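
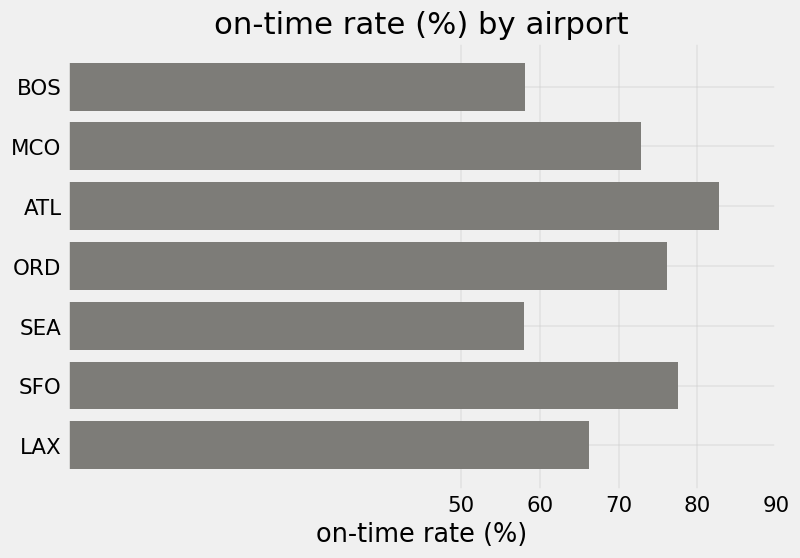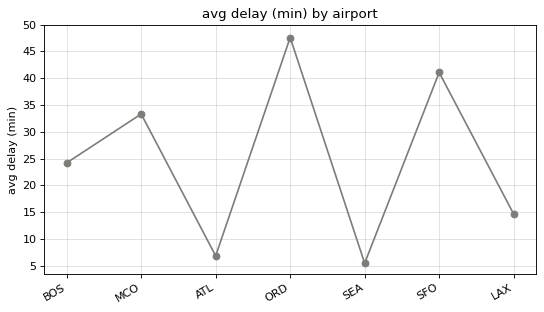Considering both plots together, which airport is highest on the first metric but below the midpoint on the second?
ATL

Chart 2 median avg delay (min) ≈ 25; below-median airports: ATL, SEA, LAX. Among those, ATL has the highest on-time rate (%) (≈ 80).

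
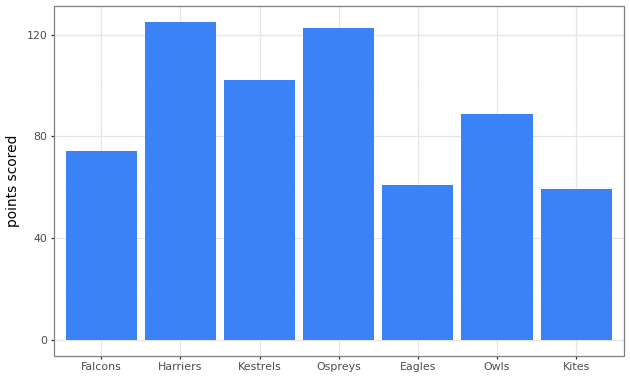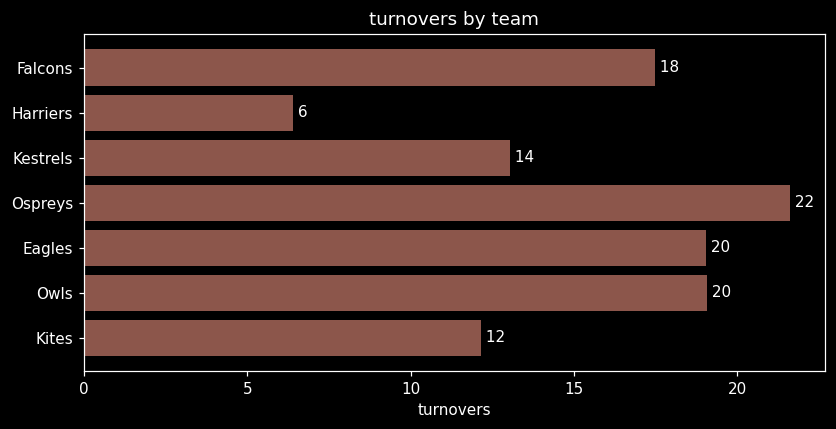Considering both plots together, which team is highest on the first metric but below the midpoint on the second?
Harriers

Chart 2 median turnovers ≈ 18; below-median teams: Harriers, Kestrels, Kites. Among those, Harriers has the highest points scored (≈ 120).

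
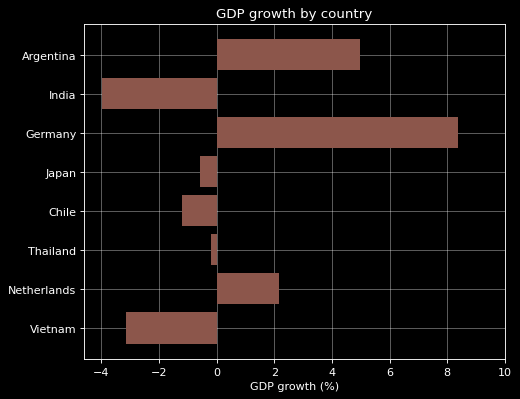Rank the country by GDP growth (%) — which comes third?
Top 4: Germany ≈ 8, Argentina ≈ 4, Netherlands ≈ 2, Thailand ≈ 0.

Netherlands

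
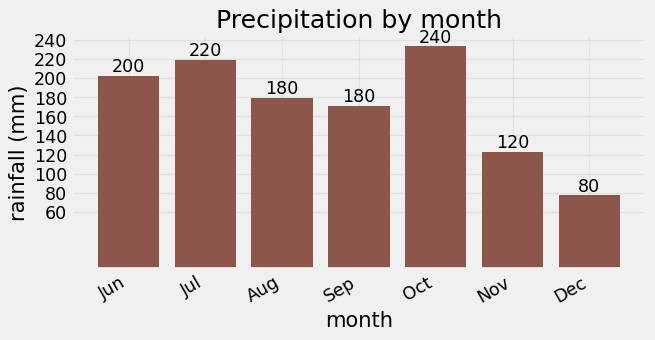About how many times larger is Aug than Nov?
Aug ≈ 180, Nov ≈ 120; 180/120 ≈ 1.5.

≈ 1.5×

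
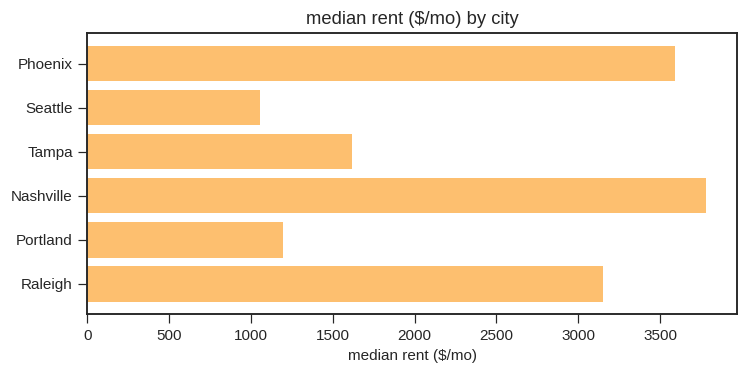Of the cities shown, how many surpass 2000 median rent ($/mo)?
Above 2000: Phoenix, Nashville, Raleigh.

3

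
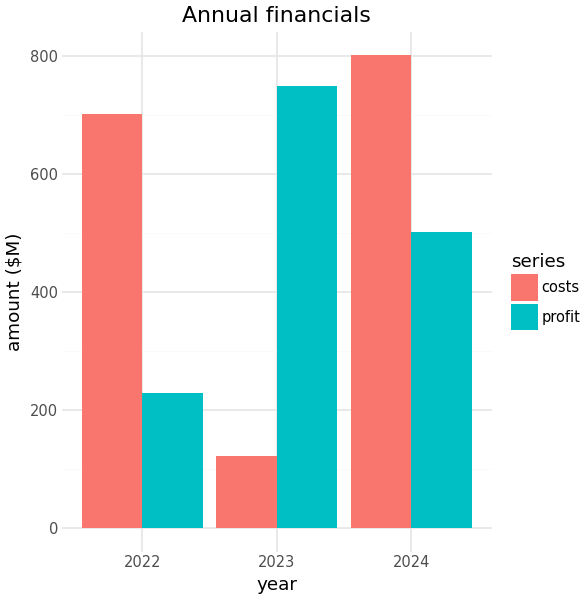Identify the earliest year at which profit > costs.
2022: profit ≈ 200 vs costs ≈ 700 (not yet); 2023: profit ≈ 700 vs costs ≈ 100 (first crossover).

2023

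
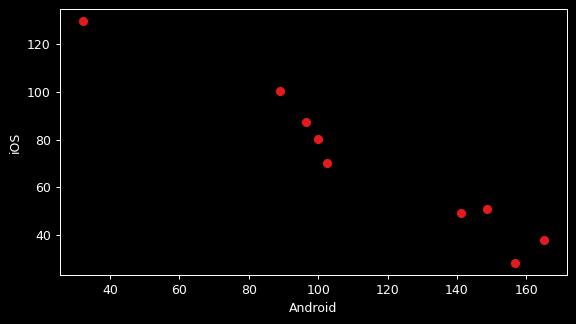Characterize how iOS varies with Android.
Points are negatively correlated; strong (|r| ≈ 1.0).

negative, strong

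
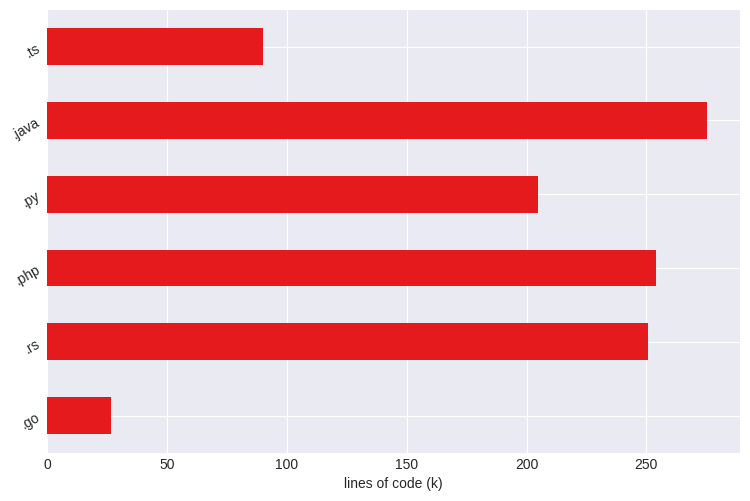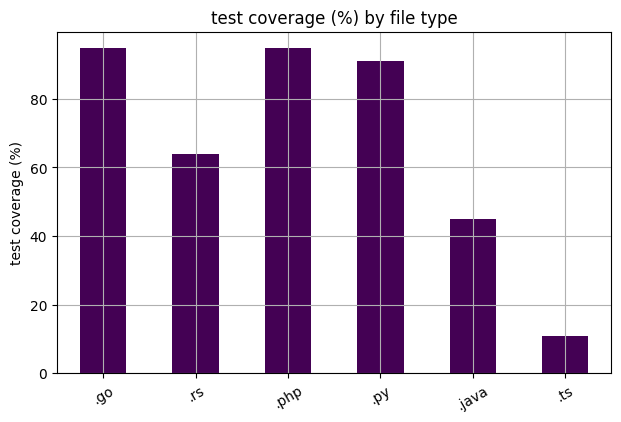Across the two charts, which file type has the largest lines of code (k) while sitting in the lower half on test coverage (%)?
.java

Chart 2 median test coverage (%) ≈ 80; below-median file types: .rs, .java, .ts. Among those, .java has the highest lines of code (k) (≈ 300).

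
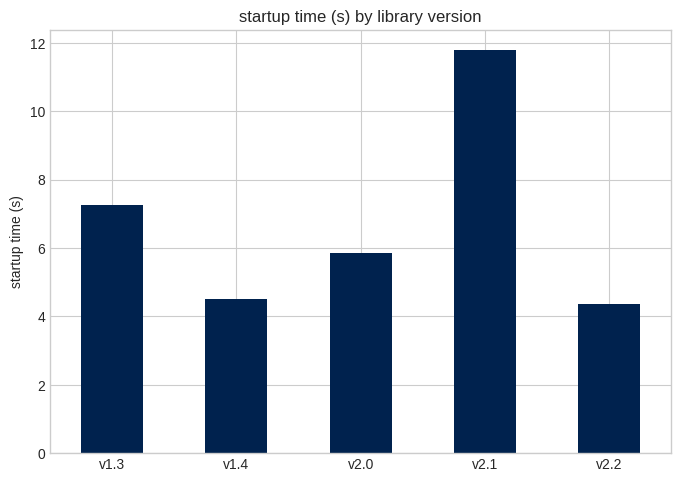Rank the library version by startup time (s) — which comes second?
Top 3: v2.1 ≈ 12, v1.3 ≈ 7, v2.0 ≈ 6.

v1.3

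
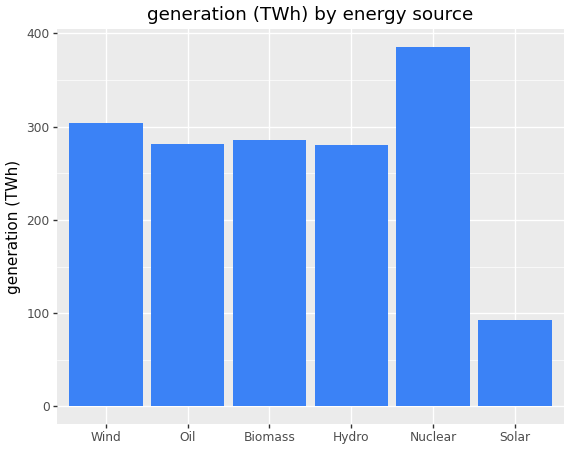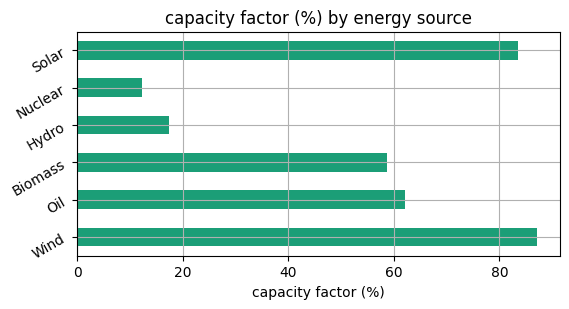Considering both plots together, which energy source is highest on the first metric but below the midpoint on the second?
Chart 2 median capacity factor (%) ≈ 60; below-median energy sources: Biomass, Hydro, Nuclear. Among those, Nuclear has the highest generation (TWh) (≈ 400).

Nuclear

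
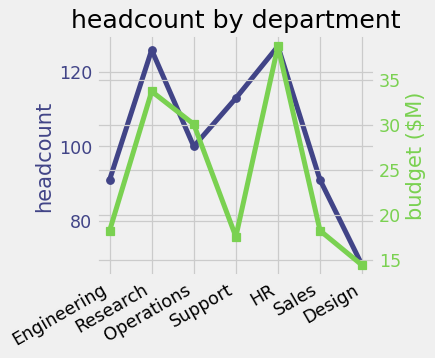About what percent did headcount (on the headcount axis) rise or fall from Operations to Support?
≈ +15%

Operations ≈ 100, Support ≈ 115; (115 − 100) / 100 ≈ +15%.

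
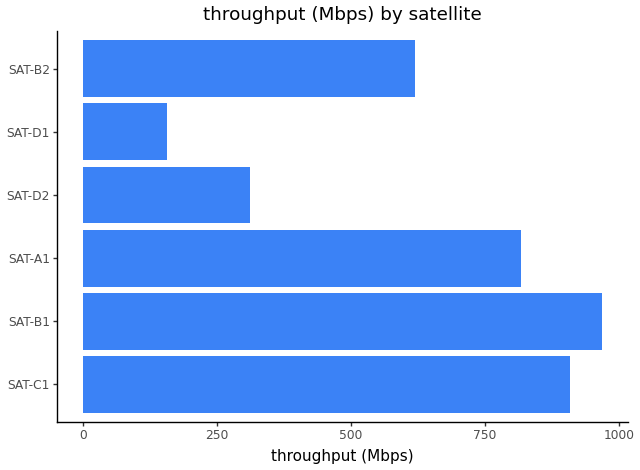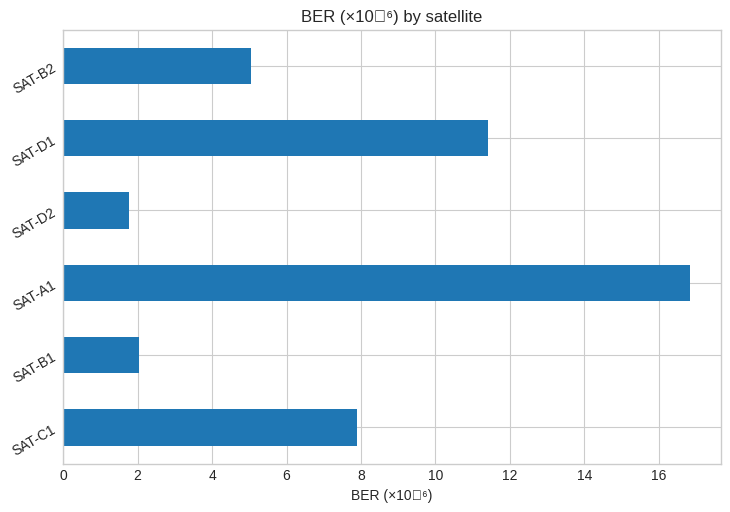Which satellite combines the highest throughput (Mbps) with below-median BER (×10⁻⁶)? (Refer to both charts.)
Chart 2 median BER (×10⁻⁶) ≈ 6; below-median satellites: SAT-B1, SAT-D2, SAT-B2. Among those, SAT-B1 has the highest throughput (Mbps) (≈ 1000).

SAT-B1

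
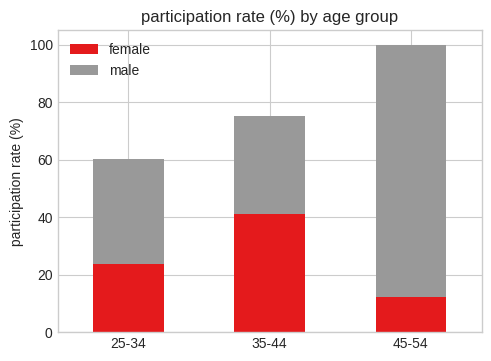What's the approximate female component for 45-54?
female top ≈ 10, bottom ≈ 0; segment ≈ 10.

≈ 10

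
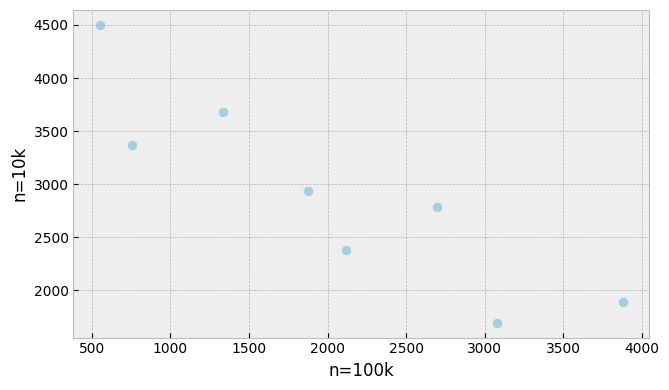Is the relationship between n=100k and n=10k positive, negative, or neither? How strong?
Points are negatively correlated; strong (|r| ≈ 0.9).

negative, strong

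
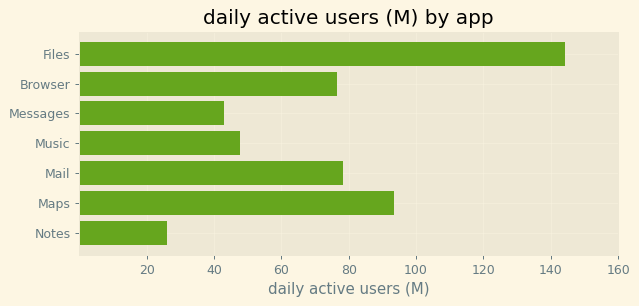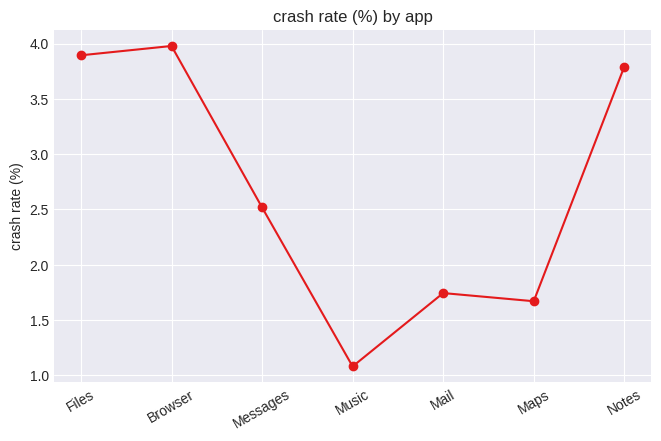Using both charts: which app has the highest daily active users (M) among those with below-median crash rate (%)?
Maps

Chart 2 median crash rate (%) ≈ 2.5; below-median apps: Music, Mail, Maps. Among those, Maps has the highest daily active users (M) (≈ 100).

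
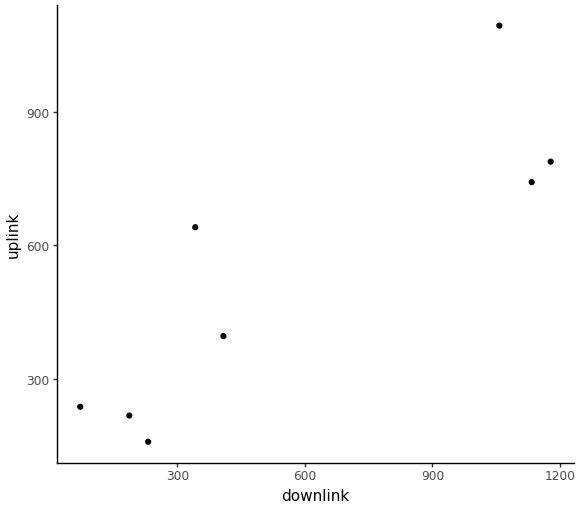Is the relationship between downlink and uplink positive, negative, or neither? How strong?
positive, strong

Points are positively correlated; strong (|r| ≈ 0.9).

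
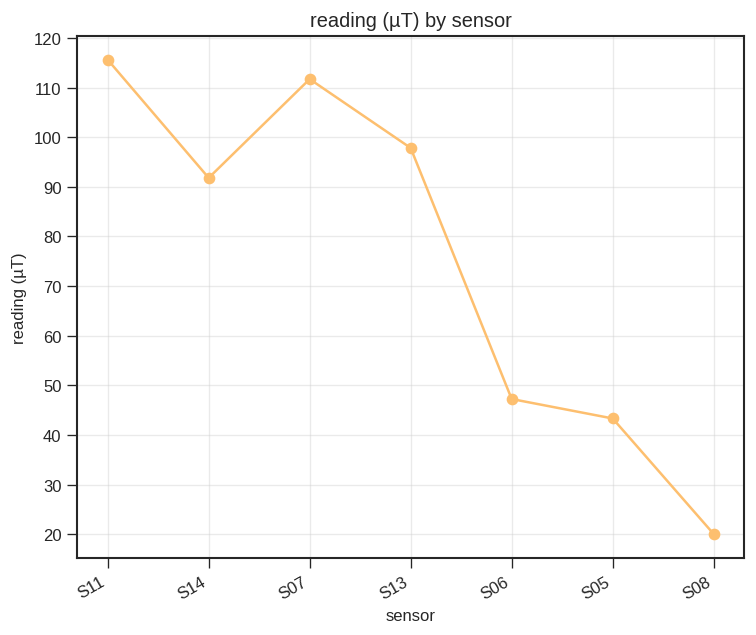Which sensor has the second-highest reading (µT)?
Top 3: S11 ≈ 120, S07 ≈ 110, S13 ≈ 100.

S07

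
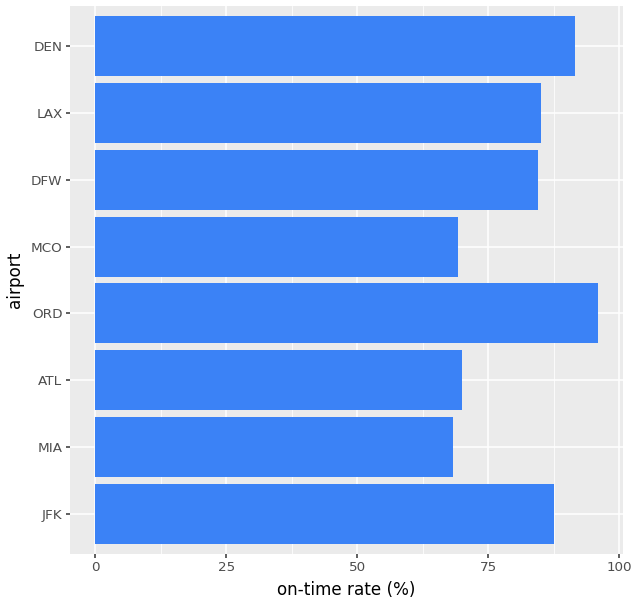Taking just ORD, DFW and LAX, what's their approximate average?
≈ 90

(100 + 80 + 90) / 3 ≈ 90.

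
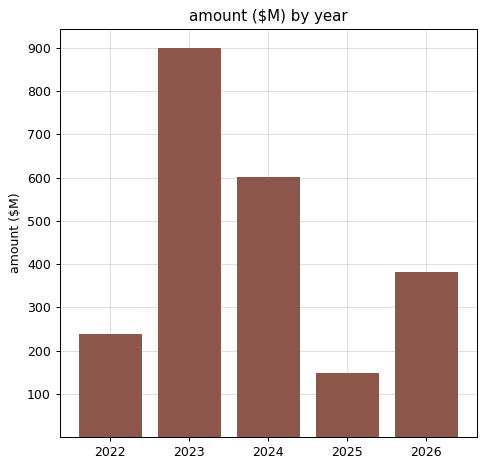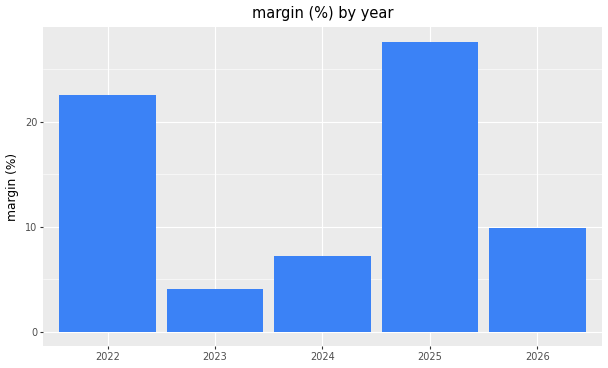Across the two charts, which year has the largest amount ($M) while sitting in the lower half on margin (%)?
2023

Chart 2 median margin (%) ≈ 10; below-median years: 2023, 2024. Among those, 2023 has the highest amount ($M) (≈ 900).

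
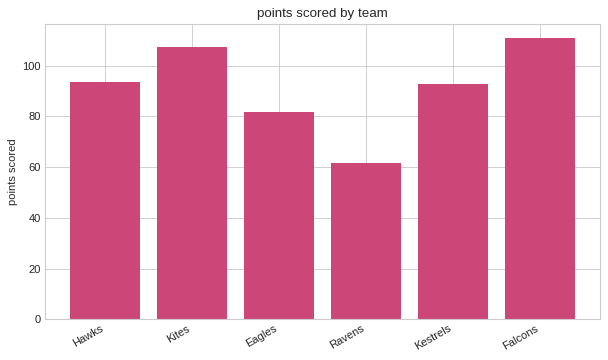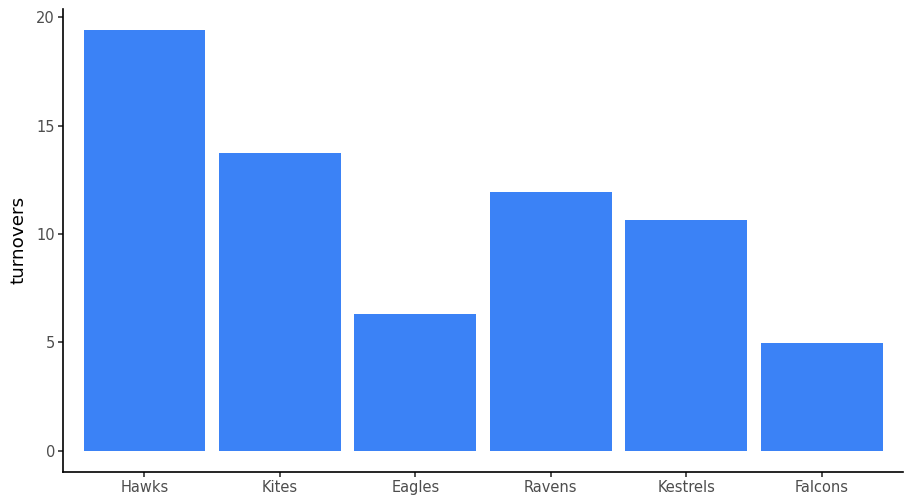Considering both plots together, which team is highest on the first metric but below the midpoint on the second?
Chart 2 median turnovers ≈ 12; below-median teams: Eagles, Kestrels, Falcons. Among those, Falcons has the highest points scored (≈ 120).

Falcons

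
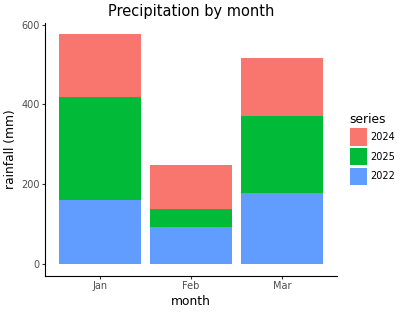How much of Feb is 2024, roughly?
≈ 100

2024 top ≈ 250, bottom ≈ 150; segment ≈ 100.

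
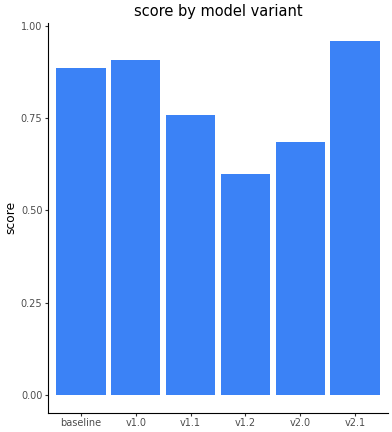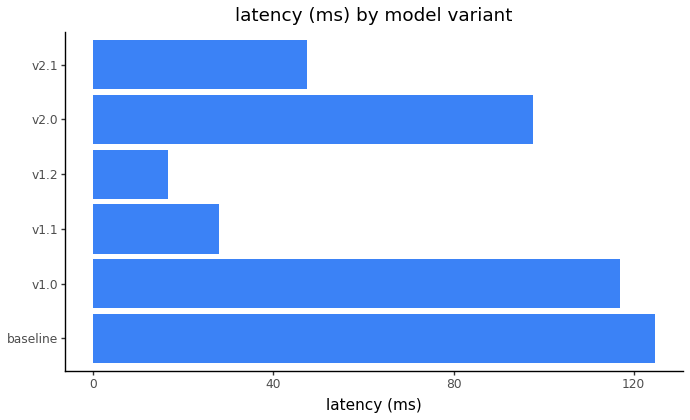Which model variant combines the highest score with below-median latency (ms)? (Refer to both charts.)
v2.1

Chart 2 median latency (ms) ≈ 80; below-median model variants: v1.1, v1.2, v2.1. Among those, v2.1 has the highest score (≈ 1).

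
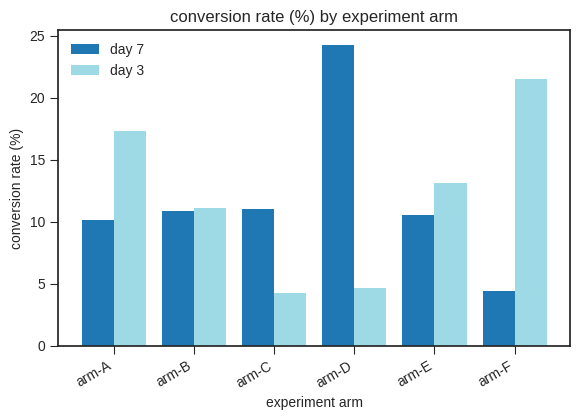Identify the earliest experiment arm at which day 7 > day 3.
arm-C

arm-B: day 7 ≈ 10 vs day 3 ≈ 10 (not yet); arm-C: day 7 ≈ 10 vs day 3 ≈ 5 (first crossover).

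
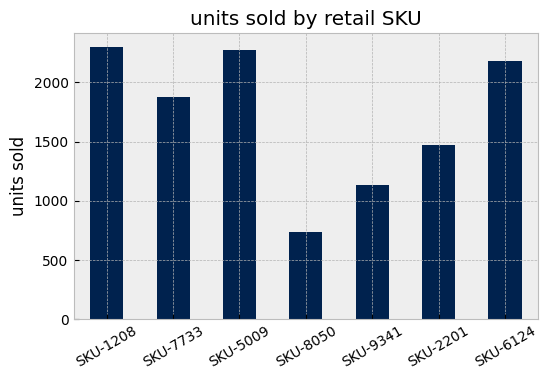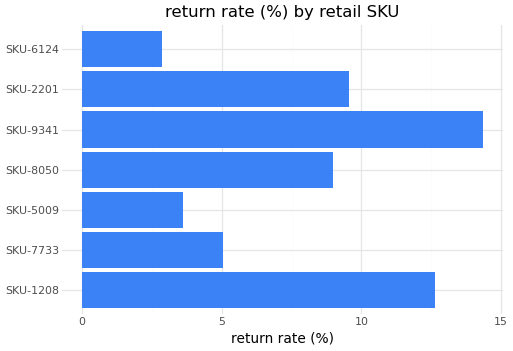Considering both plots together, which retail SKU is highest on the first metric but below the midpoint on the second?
SKU-5009

Chart 2 median return rate (%) ≈ 8; below-median retail SKUs: SKU-7733, SKU-5009, SKU-6124. Among those, SKU-5009 has the highest units sold (≈ 2500).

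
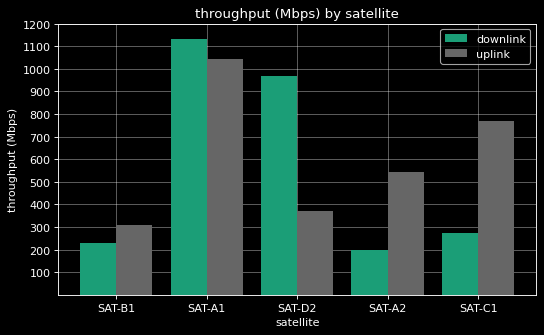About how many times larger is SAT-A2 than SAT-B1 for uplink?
≈ 1.67×

SAT-A2 ≈ 500, SAT-B1 ≈ 300; 500/300 ≈ 1.67.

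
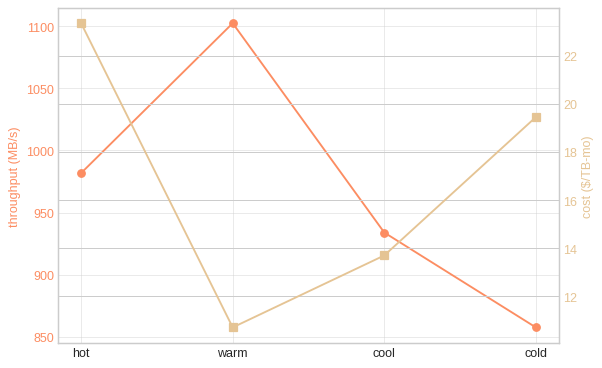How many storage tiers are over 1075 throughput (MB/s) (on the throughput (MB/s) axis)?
Above 1075: warm.

1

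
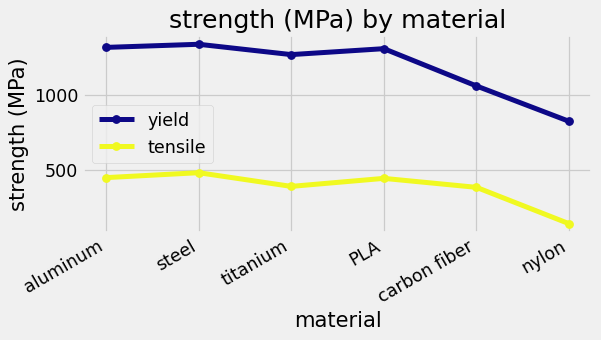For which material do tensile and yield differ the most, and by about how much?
titanium: tensile ≈ 400, yield ≈ 1300 → gap ≈ 900. Next-largest (aluminum) is only ≈ 800.

titanium, ≈ 900 MPa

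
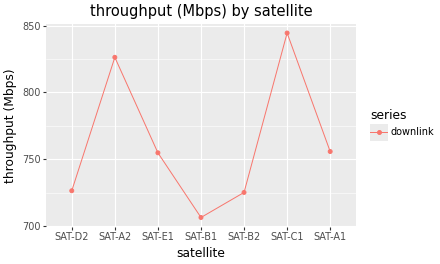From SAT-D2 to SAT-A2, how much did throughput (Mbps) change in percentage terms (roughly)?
≈ +13.9%

SAT-D2 ≈ 720, SAT-A2 ≈ 820; (820 − 720) / 720 ≈ +13.9%.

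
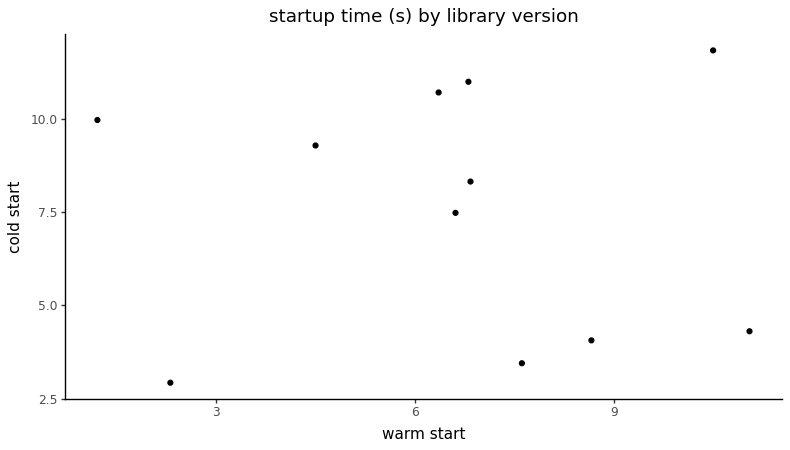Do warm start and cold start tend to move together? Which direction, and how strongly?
no clear correlation

Points are roughly uncorrelated; weak (|r| ≈ 0.1).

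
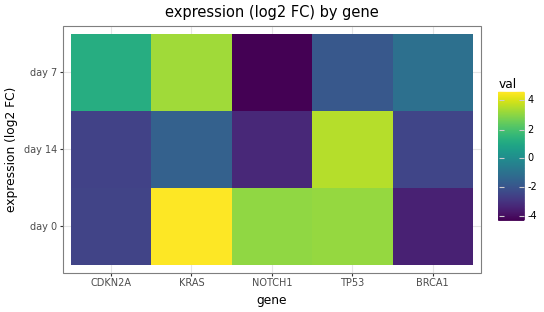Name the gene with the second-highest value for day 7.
CDKN2A

Top 3 for day 7: KRAS ≈ 3, CDKN2A ≈ 1, BRCA1 ≈ -1.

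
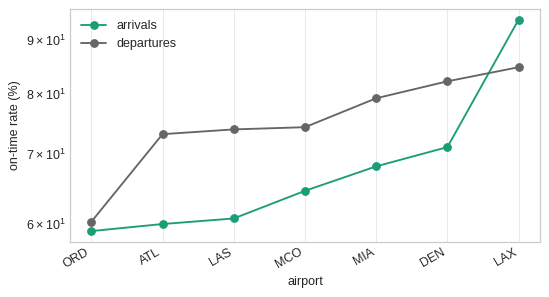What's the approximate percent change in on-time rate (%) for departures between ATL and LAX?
ATL ≈ 75, LAX ≈ 85; (85 − 75) / 75 ≈ +13.3%.

≈ +13.3%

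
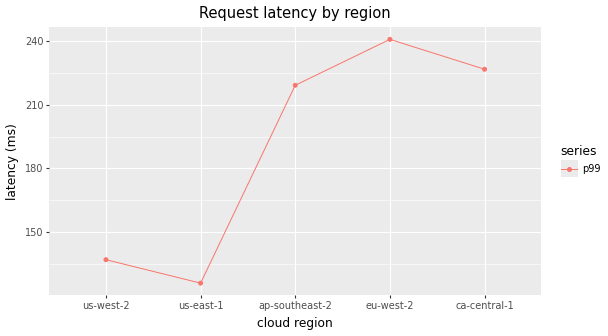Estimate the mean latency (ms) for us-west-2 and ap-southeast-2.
(140 + 220) / 2 ≈ 180.

≈ 180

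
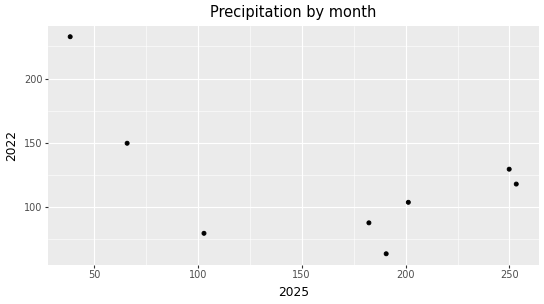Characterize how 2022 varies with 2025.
negative, moderate

Points are negatively correlated; moderate (|r| ≈ 0.5).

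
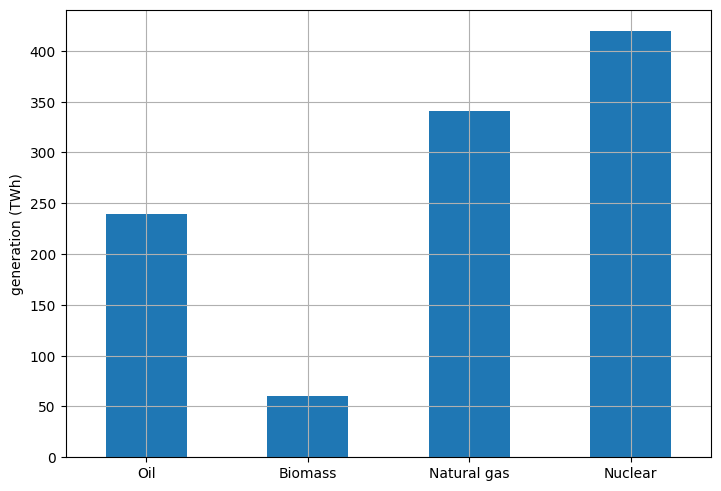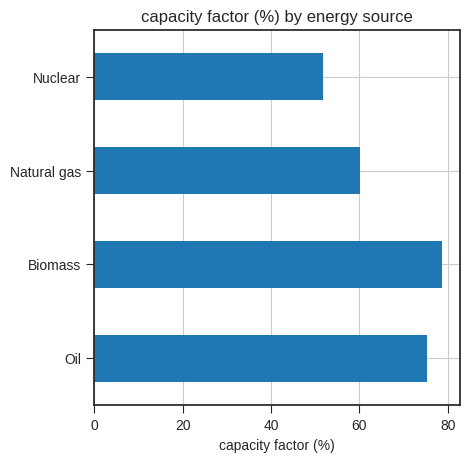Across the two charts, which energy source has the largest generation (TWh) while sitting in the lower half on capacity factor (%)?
Nuclear

Chart 2 median capacity factor (%) ≈ 70; below-median energy sources: Natural gas, Nuclear. Among those, Nuclear has the highest generation (TWh) (≈ 400).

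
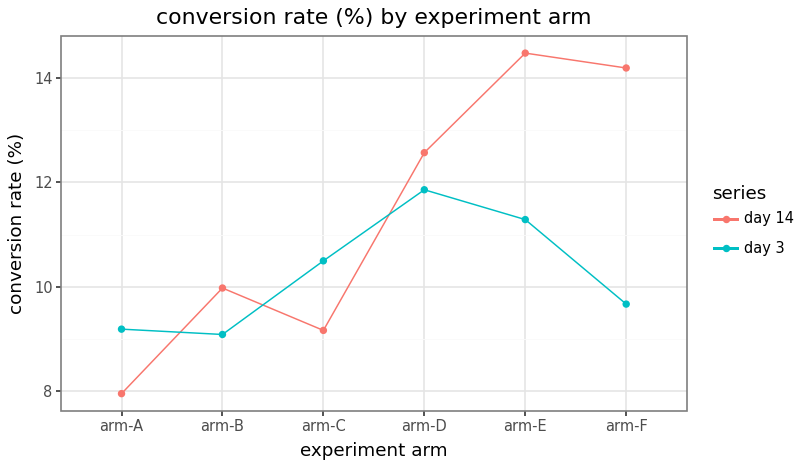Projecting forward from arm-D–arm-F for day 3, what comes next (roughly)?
≈ 9

Last three: 12, 11, 10 → slope ≈ -1/step → next ≈ 9.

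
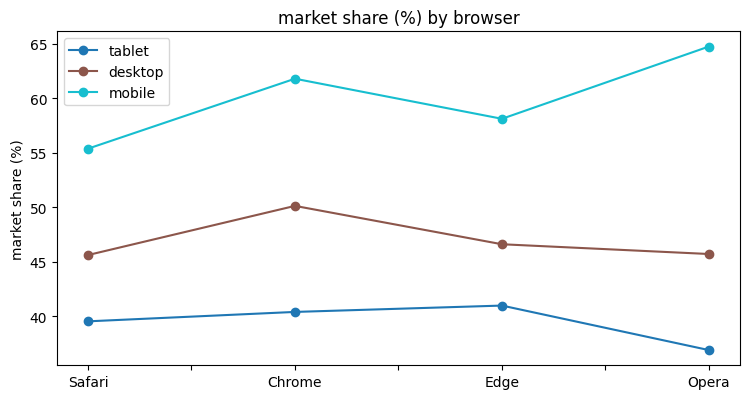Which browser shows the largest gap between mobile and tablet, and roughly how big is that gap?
Opera: mobile ≈ 65, tablet ≈ 35 → gap ≈ 30. Next-largest (Chrome) is only ≈ 20.

Opera, ≈ 30 %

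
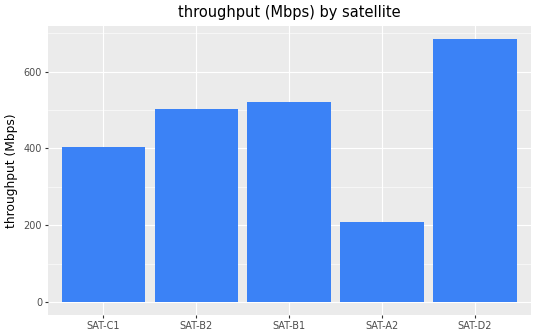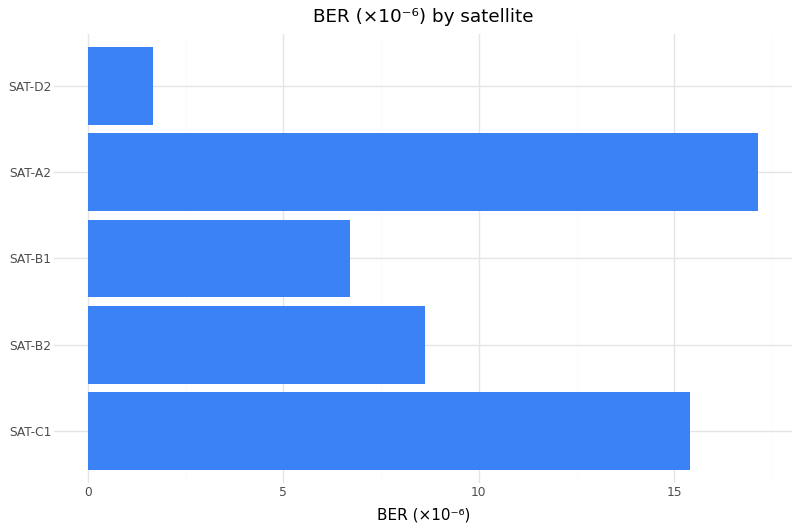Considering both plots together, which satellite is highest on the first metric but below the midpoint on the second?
Chart 2 median BER (×10⁻⁶) ≈ 8; below-median satellites: SAT-B1, SAT-D2. Among those, SAT-D2 has the highest throughput (Mbps) (≈ 700).

SAT-D2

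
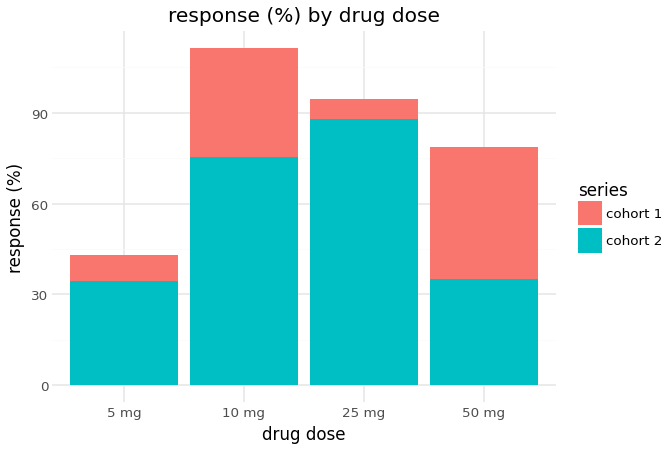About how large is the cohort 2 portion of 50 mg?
≈ 30

cohort 2 top ≈ 30, bottom ≈ 0; segment ≈ 30.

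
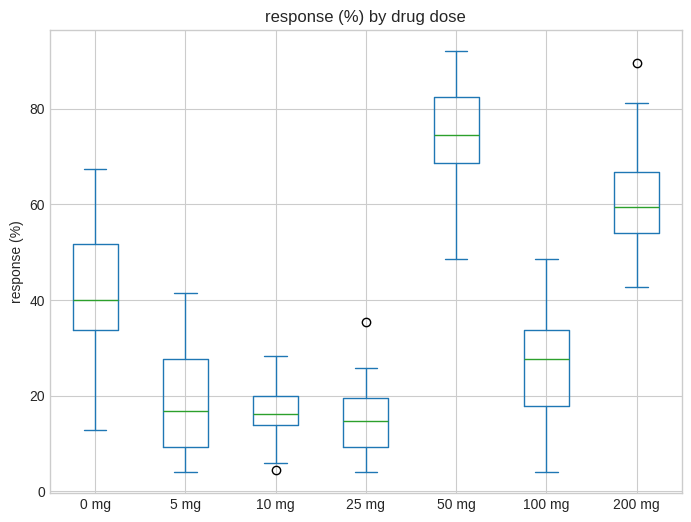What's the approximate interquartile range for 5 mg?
Q3 ≈ 30, Q1 ≈ 10; IQR ≈ 20.

≈ 20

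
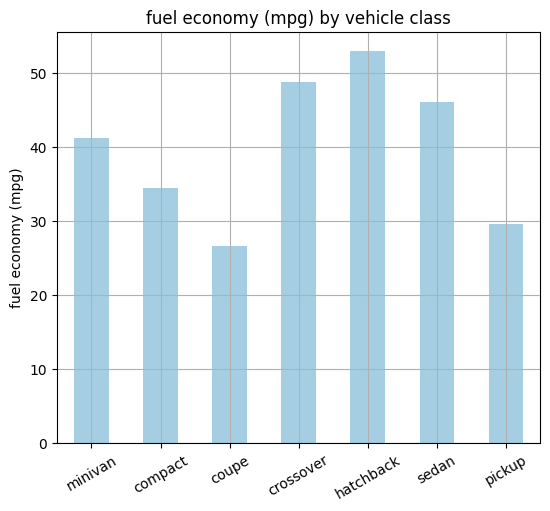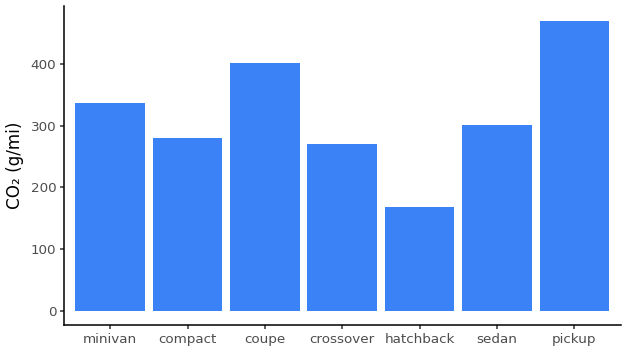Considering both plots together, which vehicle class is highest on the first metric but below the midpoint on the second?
Chart 2 median CO₂ (g/mi) ≈ 300; below-median vehicle classes: compact, crossover, hatchback. Among those, hatchback has the highest fuel economy (mpg) (≈ 55).

hatchback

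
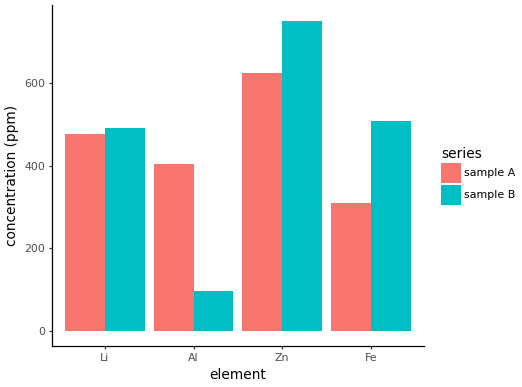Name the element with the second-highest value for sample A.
Li

Top 3 for sample A: Zn ≈ 600, Li ≈ 500, Al ≈ 400.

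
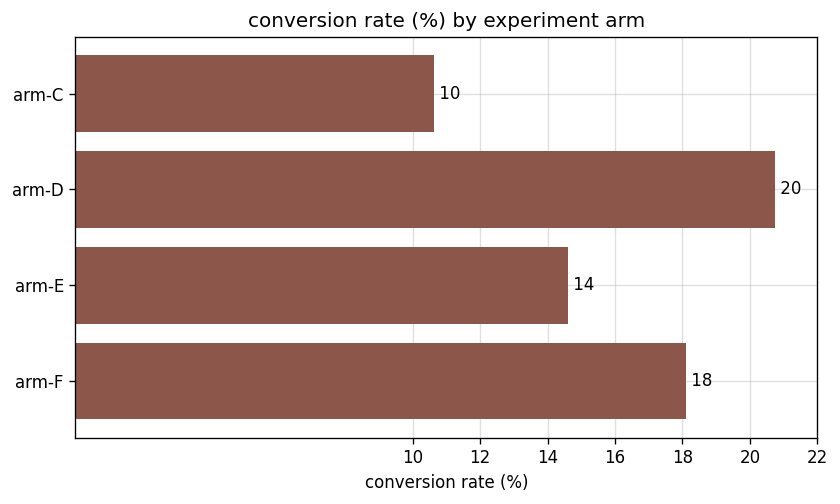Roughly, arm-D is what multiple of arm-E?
arm-D ≈ 20, arm-E ≈ 14; 20/14 ≈ 1.43.

≈ 1.43×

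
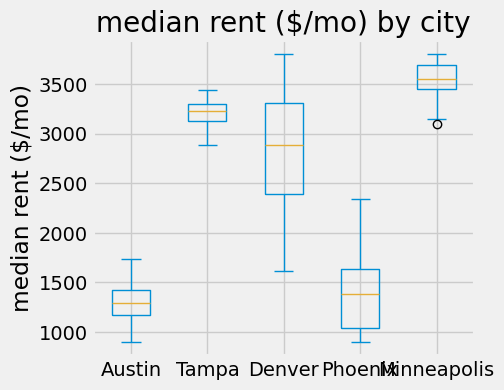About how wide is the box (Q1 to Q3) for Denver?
≈ 1000

Q3 ≈ 3400, Q1 ≈ 2400; IQR ≈ 1000.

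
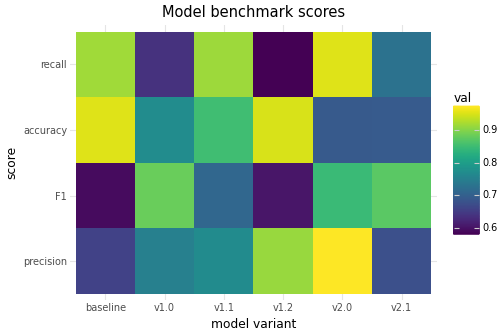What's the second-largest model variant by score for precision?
Top 3 for precision: v2.0 ≈ 0.95, v1.2 ≈ 0.90, v1.1 ≈ 0.75.

v1.2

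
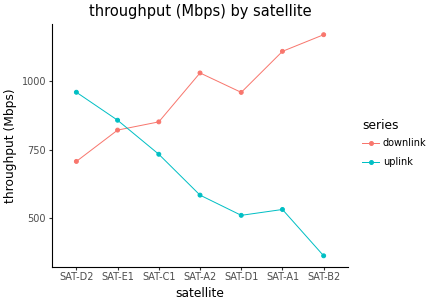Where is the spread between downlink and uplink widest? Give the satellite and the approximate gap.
SAT-B2, ≈ 800 Mbps

SAT-B2: downlink ≈ 1200, uplink ≈ 400 → gap ≈ 800. Next-largest (SAT-A1) is only ≈ 600.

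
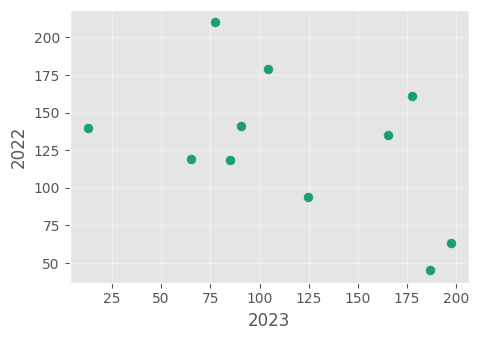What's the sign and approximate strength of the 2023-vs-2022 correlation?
Points are negatively correlated; moderate (|r| ≈ 0.5).

negative, moderate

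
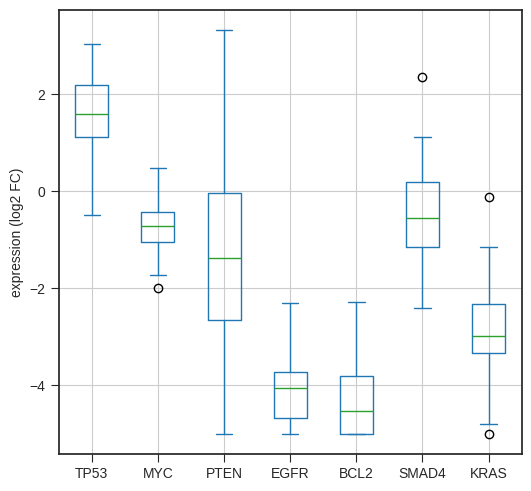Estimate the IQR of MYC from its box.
Q3 ≈ -0.5, Q1 ≈ -1.0; IQR ≈ 0.5.

≈ 0.5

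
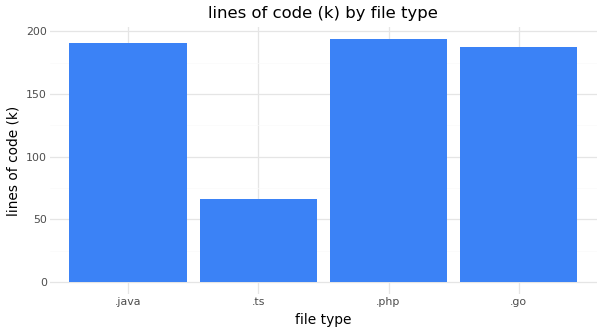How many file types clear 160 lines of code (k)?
3

Above 160: .java, .php, .go.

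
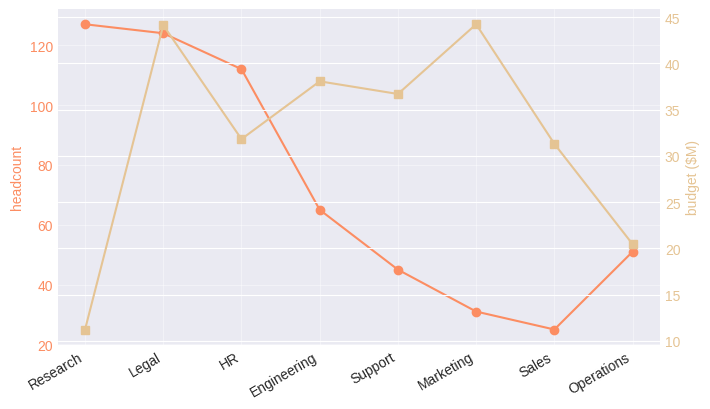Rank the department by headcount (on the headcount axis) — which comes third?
HR

Top 4 (on the headcount axis): Research ≈ 130, Legal ≈ 120, HR ≈ 110, Engineering ≈ 60.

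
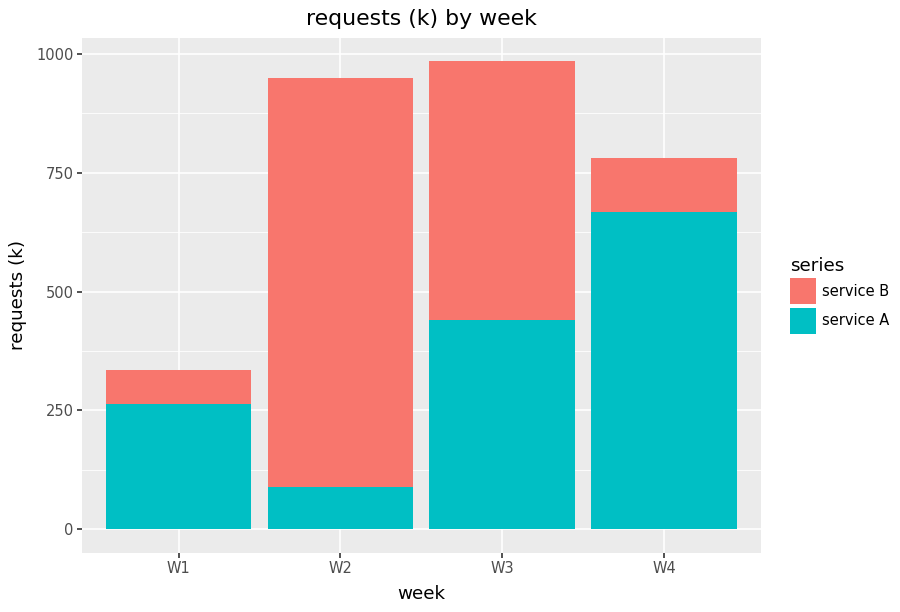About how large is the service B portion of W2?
service B top ≈ 900, bottom ≈ 100; segment ≈ 800.

≈ 800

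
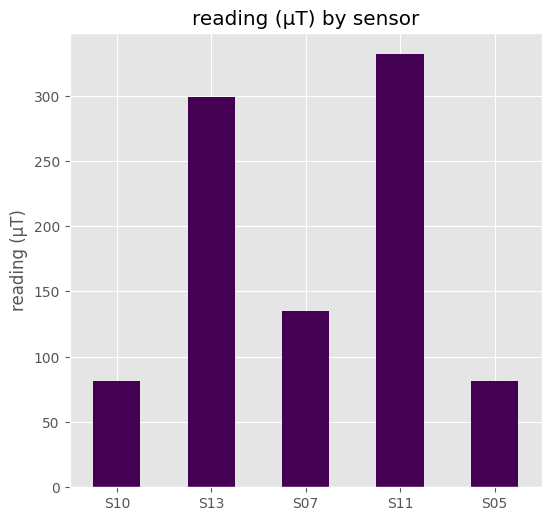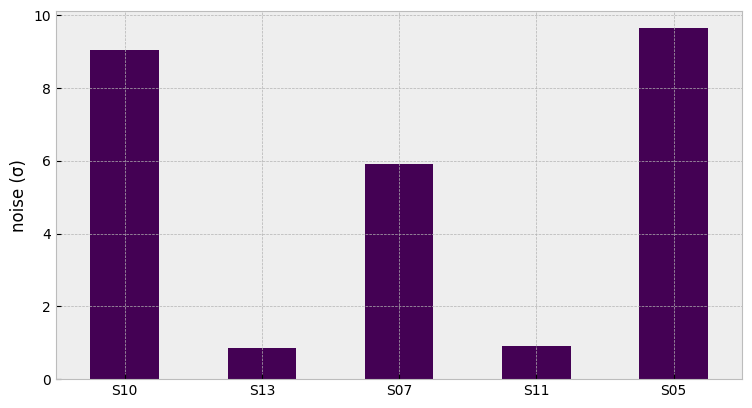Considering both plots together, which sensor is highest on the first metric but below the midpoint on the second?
S11

Chart 2 median noise (σ) ≈ 6; below-median sensors: S13, S11. Among those, S11 has the highest reading (µT) (≈ 350).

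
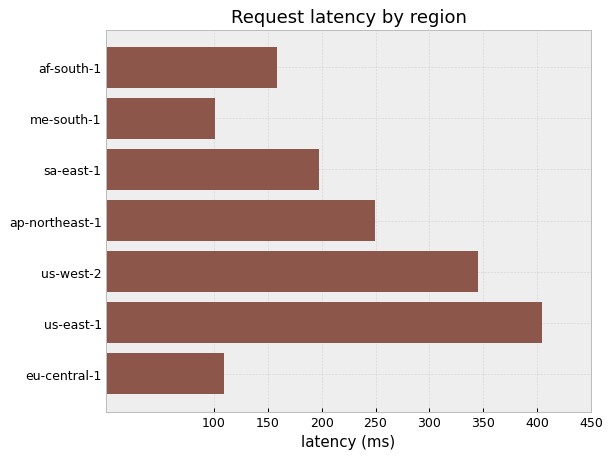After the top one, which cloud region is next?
Top 3: us-east-1 ≈ 400, us-west-2 ≈ 350, ap-northeast-1 ≈ 250.

us-west-2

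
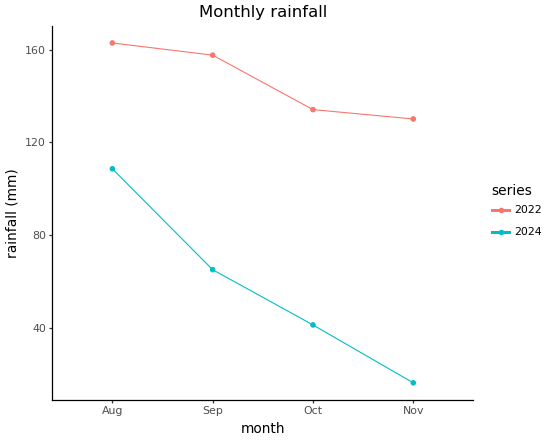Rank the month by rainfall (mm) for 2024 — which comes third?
Top 4 for 2024: Aug ≈ 100, Sep ≈ 60, Oct ≈ 40, Nov ≈ 20.

Oct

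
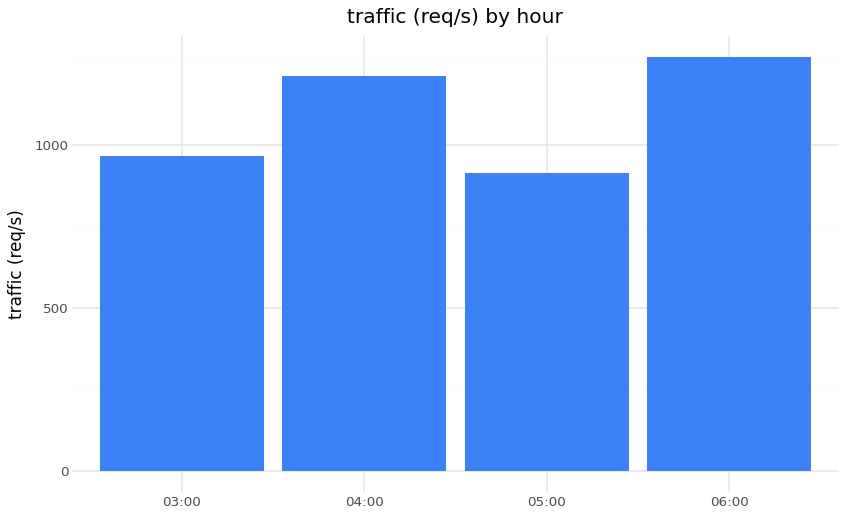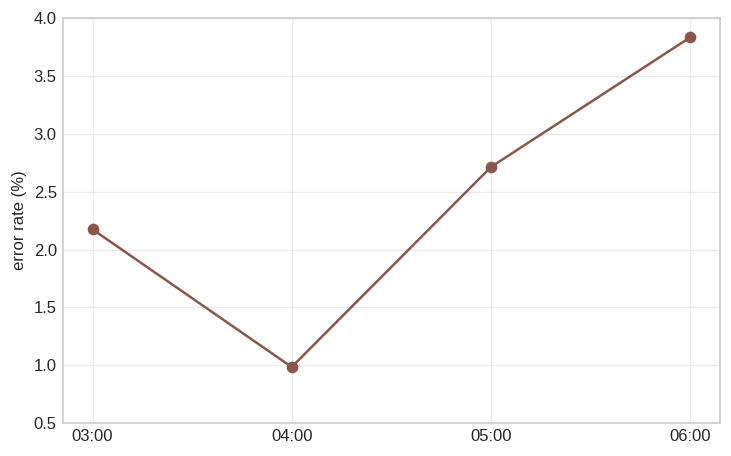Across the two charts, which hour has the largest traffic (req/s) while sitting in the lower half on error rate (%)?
Chart 2 median error rate (%) ≈ 2.5; below-median hours: 03:00, 04:00. Among those, 04:00 has the highest traffic (req/s) (≈ 1200).

04:00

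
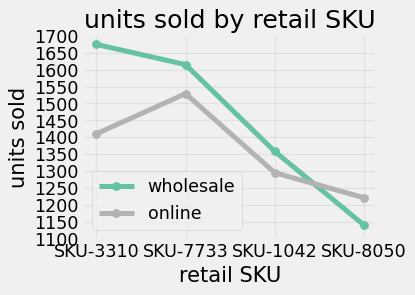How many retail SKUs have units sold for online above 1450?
Above 1450: SKU-7733.

1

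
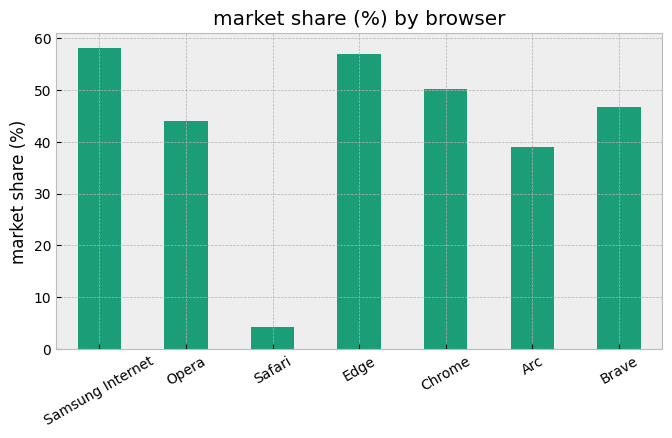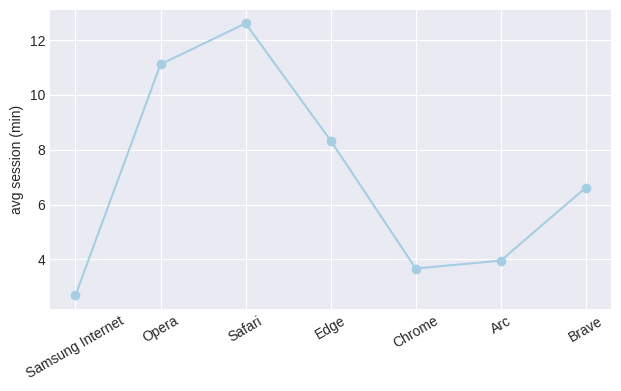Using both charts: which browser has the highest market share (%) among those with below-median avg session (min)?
Samsung Internet

Chart 2 median avg session (min) ≈ 6; below-median browsers: Samsung Internet, Chrome, Arc. Among those, Samsung Internet has the highest market share (%) (≈ 60).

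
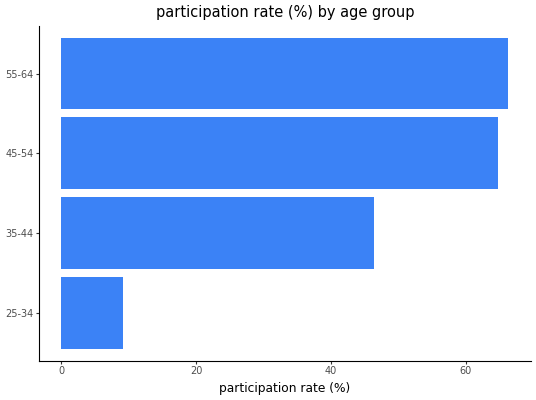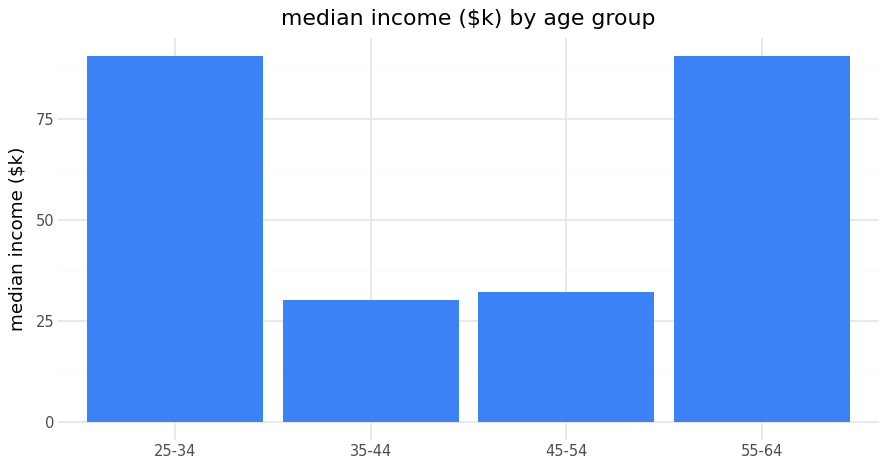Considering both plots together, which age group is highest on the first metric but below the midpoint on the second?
Chart 2 median median income ($k) ≈ 60; below-median age groups: 35-44, 45-54. Among those, 45-54 has the highest participation rate (%) (≈ 60).

45-54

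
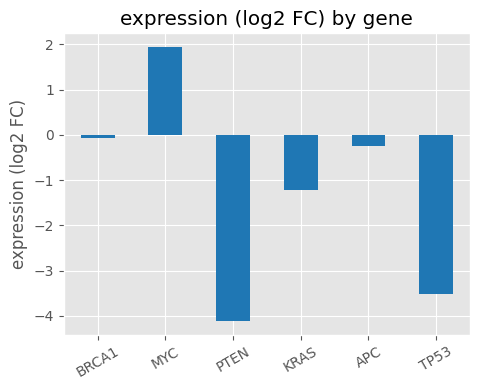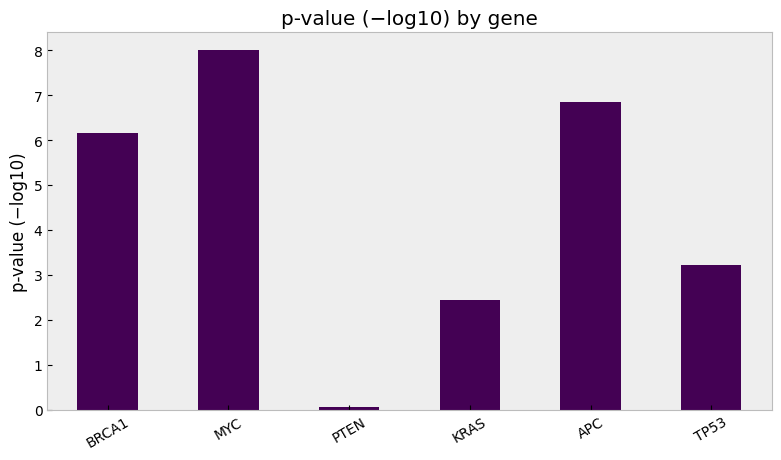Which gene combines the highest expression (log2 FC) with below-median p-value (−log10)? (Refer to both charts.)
KRAS

Chart 2 median p-value (−log10) ≈ 5; below-median genes: PTEN, KRAS, TP53. Among those, KRAS has the highest expression (log2 FC) (≈ -1.2).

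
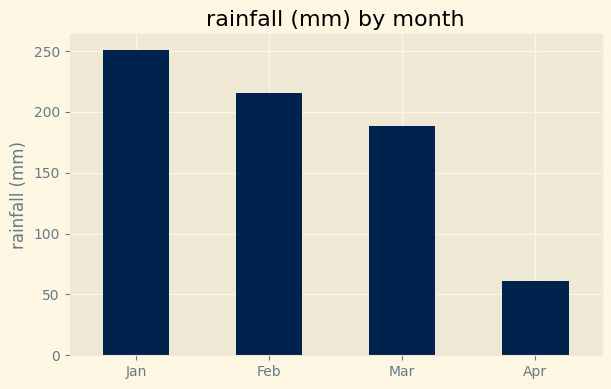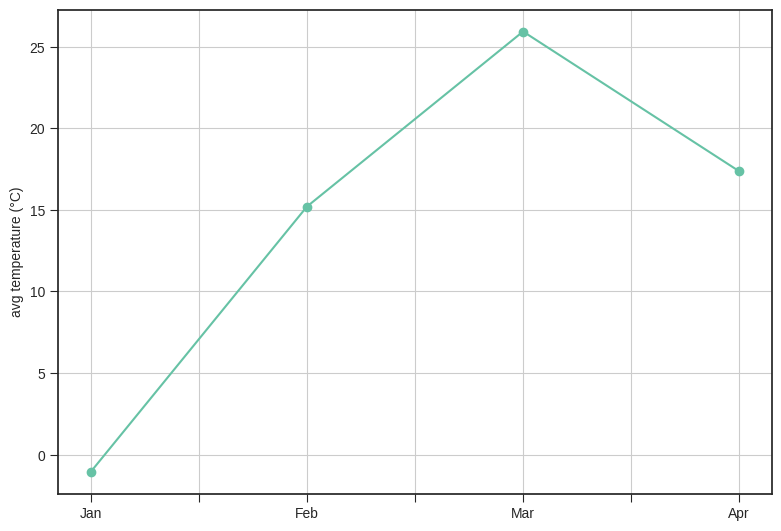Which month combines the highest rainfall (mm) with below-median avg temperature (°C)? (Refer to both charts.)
Chart 2 median avg temperature (°C) ≈ 15; below-median months: Jan, Feb. Among those, Jan has the highest rainfall (mm) (≈ 250).

Jan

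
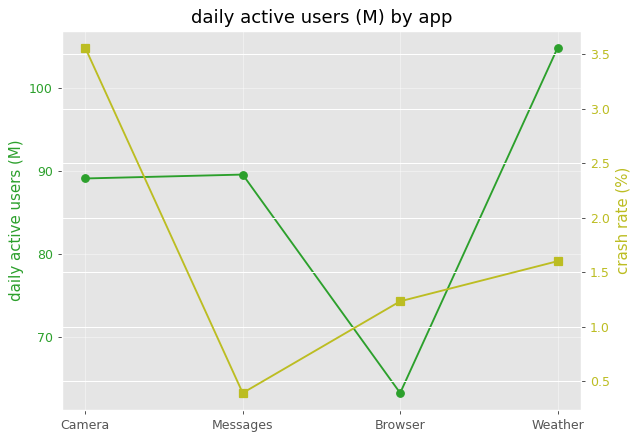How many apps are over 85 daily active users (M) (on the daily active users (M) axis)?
3

Above 85: Camera, Messages, Weather.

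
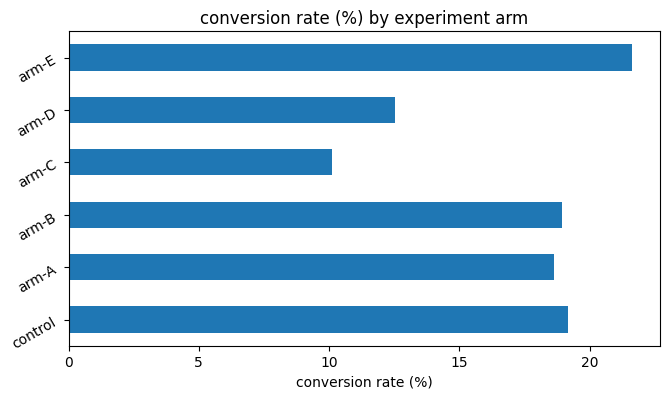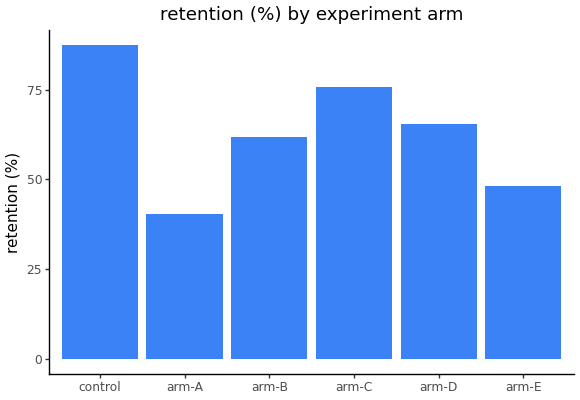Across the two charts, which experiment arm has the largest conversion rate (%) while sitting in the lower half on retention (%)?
arm-E

Chart 2 median retention (%) ≈ 60; below-median experiment arms: arm-A, arm-B, arm-E. Among those, arm-E has the highest conversion rate (%) (≈ 22).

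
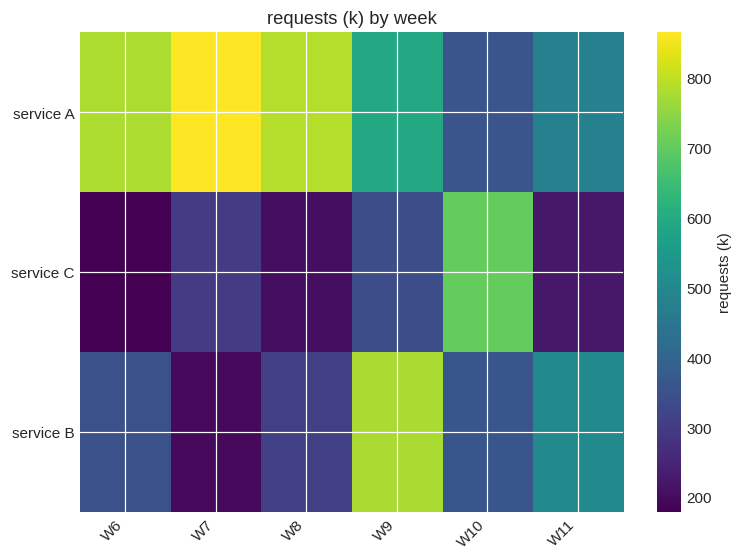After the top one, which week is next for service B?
W11

Top 3 for service B: W9 ≈ 800, W11 ≈ 500, W10 ≈ 400.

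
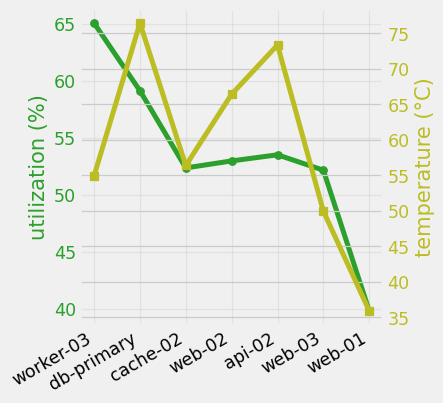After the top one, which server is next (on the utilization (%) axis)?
db-primary

Top 3 (on the utilization (%) axis): worker-03 ≈ 65, db-primary ≈ 60, api-02 ≈ 55.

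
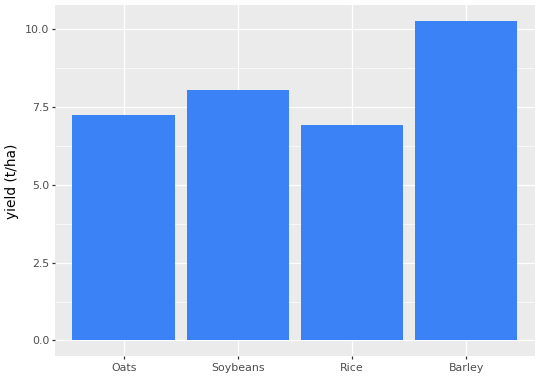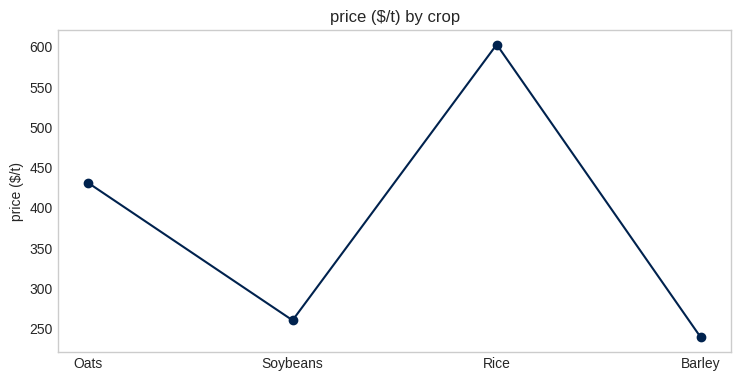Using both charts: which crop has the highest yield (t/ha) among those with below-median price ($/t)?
Chart 2 median price ($/t) ≈ 300; below-median crops: Soybeans, Barley. Among those, Barley has the highest yield (t/ha) (≈ 10).

Barley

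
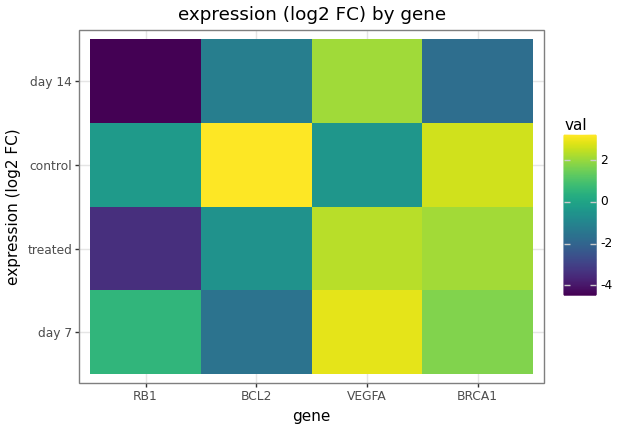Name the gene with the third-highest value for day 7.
RB1

Top 4 for day 7: VEGFA ≈ 3, BRCA1 ≈ 2, RB1 ≈ 1, BCL2 ≈ -2.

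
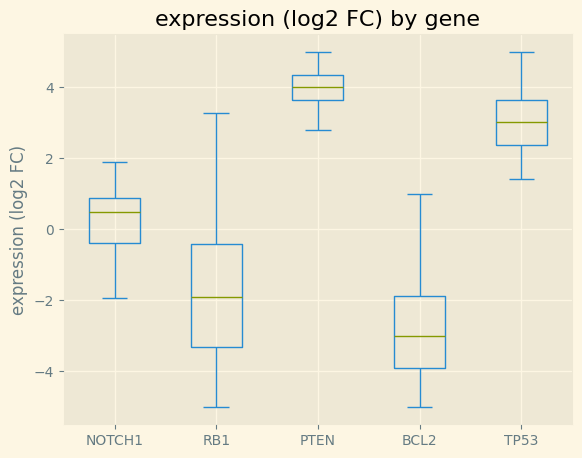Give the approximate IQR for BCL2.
≈ 2

Q3 ≈ -2, Q1 ≈ -4; IQR ≈ 2.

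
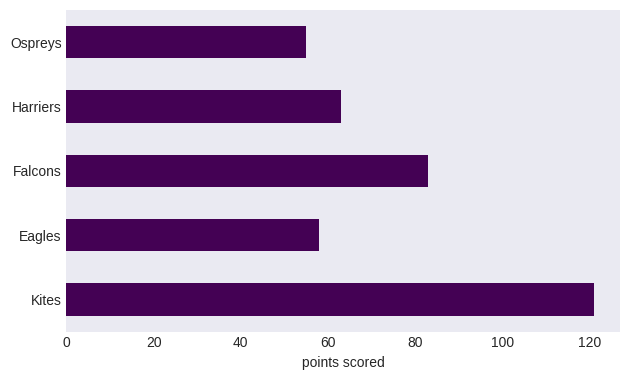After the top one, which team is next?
Top 3: Kites ≈ 120, Falcons ≈ 80, Harriers ≈ 60.

Falcons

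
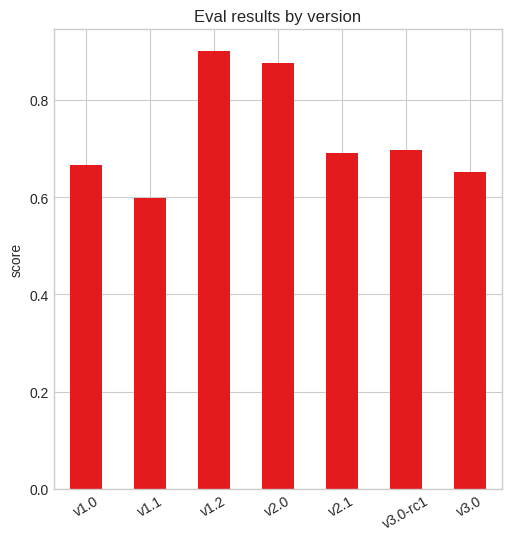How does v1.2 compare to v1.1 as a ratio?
v1.2 ≈ 0.9, v1.1 ≈ 0.6; 0.9/0.6 ≈ 1.5.

≈ 1.5×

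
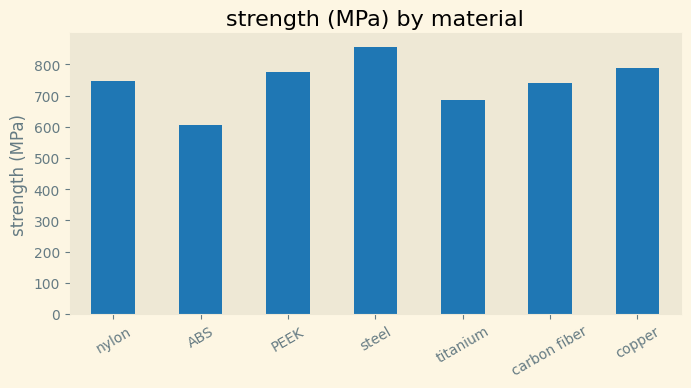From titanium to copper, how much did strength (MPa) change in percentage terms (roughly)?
≈ +14.3%

titanium ≈ 700, copper ≈ 800; (800 − 700) / 700 ≈ +14.3%.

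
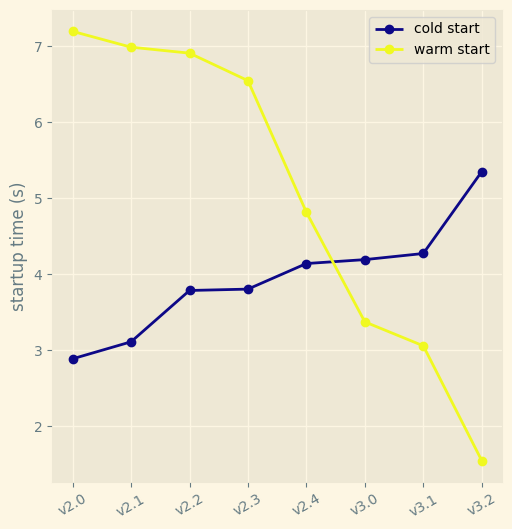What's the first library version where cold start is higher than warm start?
v2.4: cold start ≈ 4.0 vs warm start ≈ 5.0 (not yet); v3.0: cold start ≈ 4.0 vs warm start ≈ 3.5 (first crossover).

v3.0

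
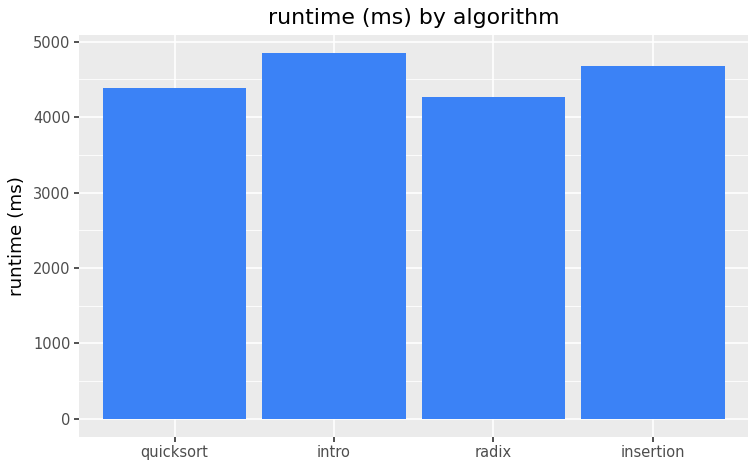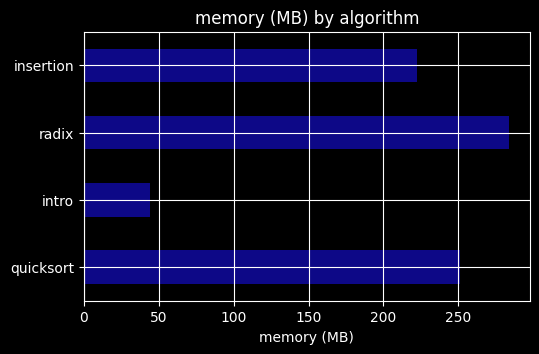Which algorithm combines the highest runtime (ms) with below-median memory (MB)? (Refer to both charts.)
Chart 2 median memory (MB) ≈ 250; below-median algorithms: intro, insertion. Among those, intro has the highest runtime (ms) (≈ 5000).

intro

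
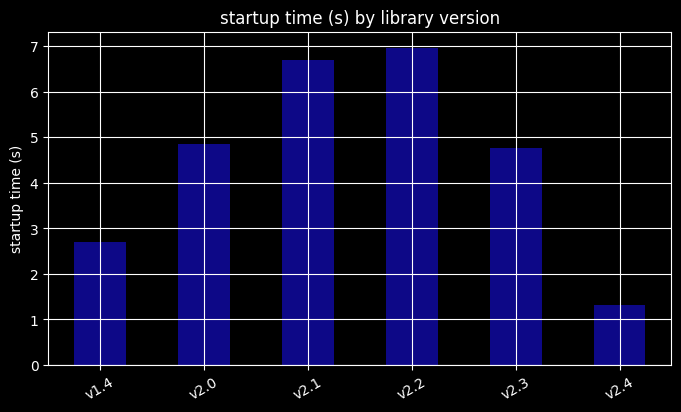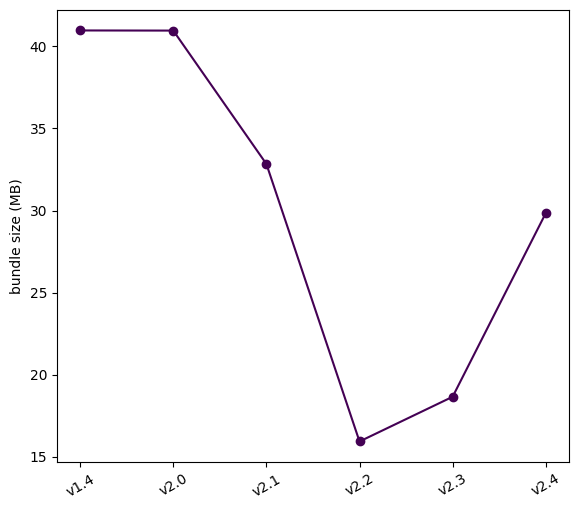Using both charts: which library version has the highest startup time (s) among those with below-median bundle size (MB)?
Chart 2 median bundle size (MB) ≈ 30; below-median library versions: v2.2, v2.3, v2.4. Among those, v2.2 has the highest startup time (s) (≈ 7).

v2.2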